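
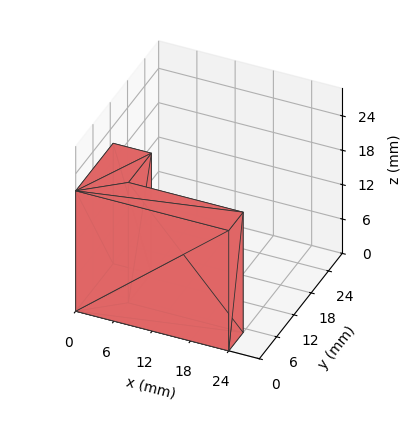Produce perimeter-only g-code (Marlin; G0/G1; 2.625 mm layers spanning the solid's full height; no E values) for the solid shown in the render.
Reading the render: the shape is an L-shaped prism: outer 24 × 13 mm, arm thicknesses ≈ 5 mm (horizontal) and 6 mm (vertical), extruded 21 mm in z (dimensions read to the nearest mm from the axis ticks). For the g-code, the solid's height is divided into equal slices at the stated Δz and each level perimeter traced with G1 moves after a G0 lift.

; perimeter-only toolpath
G21 ; units = mm
G90 ; absolute positioning
G28 ; home
; layer 1
G0 Z2.625
G0 X0.000 Y0.000
G1 X24.000 Y0.000
G1 X24.000 Y5.000
G1 X6.000 Y5.000
G1 X6.000 Y13.000
G1 X0.000 Y13.000
G1 X0.000 Y0.000
; layer 2
G0 Z5.250
G0 X0.000 Y0.000
G1 X24.000 Y0.000
G1 X24.000 Y5.000
G1 X6.000 Y5.000
G1 X6.000 Y13.000
G1 X0.000 Y13.000
G1 X0.000 Y0.000
; layer 3
G0 Z7.875
G0 X0.000 Y0.000
G1 X24.000 Y0.000
G1 X24.000 Y5.000
G1 X6.000 Y5.000
G1 X6.000 Y13.000
G1 X0.000 Y13.000
G1 X0.000 Y0.000
; layer 4
G0 Z10.500
G0 X0.000 Y0.000
G1 X24.000 Y0.000
G1 X24.000 Y5.000
G1 X6.000 Y5.000
G1 X6.000 Y13.000
G1 X0.000 Y13.000
G1 X0.000 Y0.000
; layer 5
G0 Z13.125
G0 X0.000 Y0.000
G1 X24.000 Y0.000
G1 X24.000 Y5.000
G1 X6.000 Y5.000
G1 X6.000 Y13.000
G1 X0.000 Y13.000
G1 X0.000 Y0.000
; layer 6
G0 Z15.750
G0 X0.000 Y0.000
G1 X24.000 Y0.000
G1 X24.000 Y5.000
G1 X6.000 Y5.000
G1 X6.000 Y13.000
G1 X0.000 Y13.000
G1 X0.000 Y0.000
; layer 7
G0 Z18.375
G0 X0.000 Y0.000
G1 X24.000 Y0.000
G1 X24.000 Y5.000
G1 X6.000 Y5.000
G1 X6.000 Y13.000
G1 X0.000 Y13.000
G1 X0.000 Y0.000
; layer 8
G0 Z21.000
G0 X0.000 Y0.000
G1 X24.000 Y0.000
G1 X24.000 Y5.000
G1 X6.000 Y5.000
G1 X6.000 Y13.000
G1 X0.000 Y13.000
G1 X0.000 Y0.000
M2 ; end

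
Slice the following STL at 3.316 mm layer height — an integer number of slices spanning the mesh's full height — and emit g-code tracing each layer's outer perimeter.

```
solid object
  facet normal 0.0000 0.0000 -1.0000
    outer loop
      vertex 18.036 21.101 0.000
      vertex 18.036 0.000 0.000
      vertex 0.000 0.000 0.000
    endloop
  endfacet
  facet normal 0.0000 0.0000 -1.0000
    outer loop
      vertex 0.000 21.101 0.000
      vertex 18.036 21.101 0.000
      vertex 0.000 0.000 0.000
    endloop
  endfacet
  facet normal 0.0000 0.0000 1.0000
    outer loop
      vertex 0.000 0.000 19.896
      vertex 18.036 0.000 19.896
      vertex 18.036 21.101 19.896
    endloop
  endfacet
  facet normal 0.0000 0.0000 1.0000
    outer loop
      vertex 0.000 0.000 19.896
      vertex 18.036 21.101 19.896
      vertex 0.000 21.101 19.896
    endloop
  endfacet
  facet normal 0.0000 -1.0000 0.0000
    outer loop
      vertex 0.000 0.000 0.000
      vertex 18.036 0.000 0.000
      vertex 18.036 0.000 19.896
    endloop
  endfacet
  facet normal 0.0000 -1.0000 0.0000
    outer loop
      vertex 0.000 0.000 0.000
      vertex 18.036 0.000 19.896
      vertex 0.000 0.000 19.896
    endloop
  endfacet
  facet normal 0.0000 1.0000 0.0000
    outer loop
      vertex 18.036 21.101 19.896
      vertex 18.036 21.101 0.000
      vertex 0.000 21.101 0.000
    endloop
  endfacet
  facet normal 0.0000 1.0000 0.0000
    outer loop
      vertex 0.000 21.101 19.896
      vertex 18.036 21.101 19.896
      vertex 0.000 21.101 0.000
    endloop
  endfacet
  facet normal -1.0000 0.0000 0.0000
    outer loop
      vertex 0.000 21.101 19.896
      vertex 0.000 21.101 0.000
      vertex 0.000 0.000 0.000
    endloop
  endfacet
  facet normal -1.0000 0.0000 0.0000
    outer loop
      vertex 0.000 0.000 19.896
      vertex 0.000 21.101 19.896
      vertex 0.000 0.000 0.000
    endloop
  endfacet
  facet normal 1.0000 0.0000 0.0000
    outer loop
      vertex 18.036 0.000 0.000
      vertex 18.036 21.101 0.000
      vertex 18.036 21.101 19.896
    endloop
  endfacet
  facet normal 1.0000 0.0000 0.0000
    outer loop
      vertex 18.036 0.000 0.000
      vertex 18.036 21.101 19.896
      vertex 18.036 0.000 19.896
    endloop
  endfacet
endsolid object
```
; perimeter-only toolpath
G21 ; units = mm
G90 ; absolute positioning
G28 ; home
; layer 1
G0 Z3.316
G0 X0.000 Y0.000
G1 X18.036 Y0.000
G1 X18.036 Y21.101
G1 X0.000 Y21.101
G1 X0.000 Y0.000
; layer 2
G0 Z6.632
G0 X0.000 Y0.000
G1 X18.036 Y0.000
G1 X18.036 Y21.101
G1 X0.000 Y21.101
G1 X0.000 Y0.000
; layer 3
G0 Z9.948
G0 X0.000 Y0.000
G1 X18.036 Y0.000
G1 X18.036 Y21.101
G1 X0.000 Y21.101
G1 X0.000 Y0.000
; layer 4
G0 Z13.264
G0 X0.000 Y0.000
G1 X18.036 Y0.000
G1 X18.036 Y21.101
G1 X0.000 Y21.101
G1 X0.000 Y0.000
; layer 5
G0 Z16.580
G0 X0.000 Y0.000
G1 X18.036 Y0.000
G1 X18.036 Y21.101
G1 X0.000 Y21.101
G1 X0.000 Y0.000
; layer 6
G0 Z19.896
G0 X0.000 Y0.000
G1 X18.036 Y0.000
G1 X18.036 Y21.101
G1 X0.000 Y21.101
G1 X0.000 Y0.000
M2 ; end

The solid is a rectangular box, roughly 18 × 21.1 mm footprint and 19.9 mm tall. Slicing at Δz = 3.316 mm — 6 equal slices spanning the solid's height, so layer i sits at z = i·h/6 — gives 6 non-empty perimeters. Each is a 4-segment closed polygon; G0 lifts to the layer z and rapids to the start vertex, then G1 traces the edges.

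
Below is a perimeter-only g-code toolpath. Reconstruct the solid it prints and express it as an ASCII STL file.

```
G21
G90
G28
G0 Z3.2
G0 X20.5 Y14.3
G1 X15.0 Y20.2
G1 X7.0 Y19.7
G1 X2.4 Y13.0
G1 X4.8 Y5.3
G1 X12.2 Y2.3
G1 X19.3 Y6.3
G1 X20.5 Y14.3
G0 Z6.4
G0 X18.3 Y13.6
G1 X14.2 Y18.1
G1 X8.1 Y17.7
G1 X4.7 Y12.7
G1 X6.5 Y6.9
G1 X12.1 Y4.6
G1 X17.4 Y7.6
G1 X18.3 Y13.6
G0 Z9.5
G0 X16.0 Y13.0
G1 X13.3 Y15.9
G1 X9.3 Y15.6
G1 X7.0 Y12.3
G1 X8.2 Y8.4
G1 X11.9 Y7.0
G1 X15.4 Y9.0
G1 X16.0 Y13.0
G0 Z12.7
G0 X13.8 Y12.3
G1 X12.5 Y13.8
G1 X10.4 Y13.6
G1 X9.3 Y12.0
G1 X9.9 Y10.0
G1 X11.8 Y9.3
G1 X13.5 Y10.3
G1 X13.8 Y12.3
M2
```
solid part
  facet normal 0.0000 0.0000 -1.0000
    outer loop
      vertex 5.8 21.7 0.0
      vertex 15.9 22.4 0.0
      vertex 22.7 15.0 0.0
    endloop
  endfacet
  facet normal 0.0000 0.0000 -1.0000
    outer loop
      vertex 0.1 13.4 0.0
      vertex 5.8 21.7 0.0
      vertex 22.7 15.0 0.0
    endloop
  endfacet
  facet normal 0.0000 0.0000 -1.0000
    outer loop
      vertex 3.1 3.7 0.0
      vertex 0.1 13.4 0.0
      vertex 22.7 15.0 0.0
    endloop
  endfacet
  facet normal 0.0000 0.0000 -1.0000
    outer loop
      vertex 12.4 0.0 0.0
      vertex 3.1 3.7 0.0
      vertex 22.7 15.0 0.0
    endloop
  endfacet
  facet normal 0.0000 0.0000 -1.0000
    outer loop
      vertex 21.2 5.0 0.0
      vertex 12.4 0.0 0.0
      vertex 22.7 15.0 0.0
    endloop
  endfacet
  facet normal 0.6149 0.5650 0.5501
    outer loop
      vertex 22.7 15.0 0.0
      vertex 15.9 22.4 0.0
      vertex 11.6 11.6 15.9
    endloop
  endfacet
  facet normal -0.0577 0.8330 0.5502
    outer loop
      vertex 15.9 22.4 0.0
      vertex 5.8 21.7 0.0
      vertex 11.6 11.6 15.9
    endloop
  endfacet
  facet normal -0.6879 0.4724 0.5510
    outer loop
      vertex 5.8 21.7 0.0
      vertex 0.1 13.4 0.0
      vertex 11.6 11.6 15.9
    endloop
  endfacet
  facet normal -0.7983 -0.2469 0.5494
    outer loop
      vertex 0.1 13.4 0.0
      vertex 3.1 3.7 0.0
      vertex 11.6 11.6 15.9
    endloop
  endfacet
  facet normal -0.3086 -0.7757 0.5504
    outer loop
      vertex 3.1 3.7 0.0
      vertex 12.4 0.0 0.0
      vertex 11.6 11.6 15.9
    endloop
  endfacet
  facet normal 0.4125 -0.7259 0.5504
    outer loop
      vertex 12.4 0.0 0.0
      vertex 21.2 5.0 0.0
      vertex 11.6 11.6 15.9
    endloop
  endfacet
  facet normal 0.8259 -0.1239 0.5501
    outer loop
      vertex 21.2 5.0 0.0
      vertex 22.7 15.0 0.0
      vertex 11.6 11.6 15.9
    endloop
  endfacet
endsolid part

The G0 Z moves step by Δz≈3.2 mm. The G1 loops shrink linearly with z, so the solid tapers from its base footprint up to z≈15.9. Closing with a flat bottom cap and the tapered top and triangulating gives 12 facets — a regular 7-sided pyramid, base circumscribed radius ≈ 11.6 mm, apex at z ≈ 15.9 mm.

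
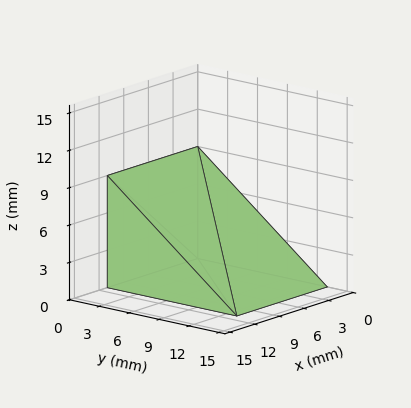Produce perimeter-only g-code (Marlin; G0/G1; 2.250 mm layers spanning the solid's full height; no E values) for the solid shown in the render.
Reading the render: the shape is a wedge (ramp): 11 × 13 mm base, rising to 9 mm along the y=0 edge and sloping linearly to z=0 at y=13 (dimensions read to the nearest mm from the axis ticks). For the g-code, the solid's height is divided into equal slices at the stated Δz and each level perimeter traced with G1 moves after a G0 lift.

; perimeter-only toolpath
G21 ; units = mm
G90 ; absolute positioning
G28 ; home
; layer 1
G0 Z2.250
G0 X0.000 Y0.000
G1 X11.000 Y0.000
G1 X11.000 Y9.750
G1 X0.000 Y9.750
G1 X0.000 Y0.000
; layer 2
G0 Z4.500
G0 X0.000 Y0.000
G1 X11.000 Y0.000
G1 X11.000 Y6.500
G1 X0.000 Y6.500
G1 X0.000 Y0.000
; layer 3
G0 Z6.750
G0 X0.000 Y0.000
G1 X11.000 Y0.000
G1 X11.000 Y3.250
G1 X0.000 Y3.250
G1 X0.000 Y0.000
M2 ; end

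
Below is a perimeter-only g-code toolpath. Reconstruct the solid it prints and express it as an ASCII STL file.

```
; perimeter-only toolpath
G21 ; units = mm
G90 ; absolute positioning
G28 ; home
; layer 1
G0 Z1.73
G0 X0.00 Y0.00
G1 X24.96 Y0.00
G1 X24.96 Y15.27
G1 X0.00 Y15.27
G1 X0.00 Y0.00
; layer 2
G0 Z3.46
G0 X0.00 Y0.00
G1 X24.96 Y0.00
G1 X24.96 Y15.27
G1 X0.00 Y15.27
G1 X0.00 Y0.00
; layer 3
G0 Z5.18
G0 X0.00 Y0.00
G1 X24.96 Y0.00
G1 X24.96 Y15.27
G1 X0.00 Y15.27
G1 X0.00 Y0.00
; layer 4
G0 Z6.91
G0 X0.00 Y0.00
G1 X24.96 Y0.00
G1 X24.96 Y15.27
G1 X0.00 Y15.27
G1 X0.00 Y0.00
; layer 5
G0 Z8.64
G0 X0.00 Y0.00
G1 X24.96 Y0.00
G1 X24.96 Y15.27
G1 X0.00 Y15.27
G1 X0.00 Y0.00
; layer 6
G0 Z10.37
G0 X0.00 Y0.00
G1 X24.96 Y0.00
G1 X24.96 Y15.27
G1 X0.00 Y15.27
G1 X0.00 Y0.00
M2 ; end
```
solid part
  facet normal 0.0000 0.0000 -1.0000
    outer loop
      vertex 24.96 15.27 0.00
      vertex 24.96 0.00 0.00
      vertex 0.00 0.00 0.00
    endloop
  endfacet
  facet normal 0.0000 0.0000 -1.0000
    outer loop
      vertex 0.00 15.27 0.00
      vertex 24.96 15.27 0.00
      vertex 0.00 0.00 0.00
    endloop
  endfacet
  facet normal 0.0000 0.0000 1.0000
    outer loop
      vertex 0.00 0.00 10.37
      vertex 24.96 0.00 10.37
      vertex 24.96 15.27 10.37
    endloop
  endfacet
  facet normal 0.0000 0.0000 1.0000
    outer loop
      vertex 0.00 0.00 10.37
      vertex 24.96 15.27 10.37
      vertex 0.00 15.27 10.37
    endloop
  endfacet
  facet normal 0.0000 -1.0000 0.0000
    outer loop
      vertex 0.00 0.00 0.00
      vertex 24.96 0.00 0.00
      vertex 24.96 0.00 10.37
    endloop
  endfacet
  facet normal 0.0000 -1.0000 0.0000
    outer loop
      vertex 0.00 0.00 0.00
      vertex 24.96 0.00 10.37
      vertex 0.00 0.00 10.37
    endloop
  endfacet
  facet normal 0.0000 1.0000 0.0000
    outer loop
      vertex 24.96 15.27 10.37
      vertex 24.96 15.27 0.00
      vertex 0.00 15.27 0.00
    endloop
  endfacet
  facet normal 0.0000 1.0000 0.0000
    outer loop
      vertex 0.00 15.27 10.37
      vertex 24.96 15.27 10.37
      vertex 0.00 15.27 0.00
    endloop
  endfacet
  facet normal -1.0000 0.0000 0.0000
    outer loop
      vertex 0.00 15.27 10.37
      vertex 0.00 15.27 0.00
      vertex 0.00 0.00 0.00
    endloop
  endfacet
  facet normal -1.0000 0.0000 0.0000
    outer loop
      vertex 0.00 0.00 10.37
      vertex 0.00 15.27 10.37
      vertex 0.00 0.00 0.00
    endloop
  endfacet
  facet normal 1.0000 0.0000 0.0000
    outer loop
      vertex 24.96 0.00 0.00
      vertex 24.96 15.27 0.00
      vertex 24.96 15.27 10.37
    endloop
  endfacet
  facet normal 1.0000 0.0000 0.0000
    outer loop
      vertex 24.96 0.00 0.00
      vertex 24.96 15.27 10.37
      vertex 24.96 0.00 10.37
    endloop
  endfacet
endsolid part

The G0 Z moves step by Δz≈1.73 mm. Every layer's G1 loop is the same polygon, so the solid is a straight extrusion of it from z=0 to z≈10.4. Closing with flat bottom and top caps and triangulating gives 12 facets — a rectangular box, roughly 25 × 15.3 mm footprint and 10.4 mm tall.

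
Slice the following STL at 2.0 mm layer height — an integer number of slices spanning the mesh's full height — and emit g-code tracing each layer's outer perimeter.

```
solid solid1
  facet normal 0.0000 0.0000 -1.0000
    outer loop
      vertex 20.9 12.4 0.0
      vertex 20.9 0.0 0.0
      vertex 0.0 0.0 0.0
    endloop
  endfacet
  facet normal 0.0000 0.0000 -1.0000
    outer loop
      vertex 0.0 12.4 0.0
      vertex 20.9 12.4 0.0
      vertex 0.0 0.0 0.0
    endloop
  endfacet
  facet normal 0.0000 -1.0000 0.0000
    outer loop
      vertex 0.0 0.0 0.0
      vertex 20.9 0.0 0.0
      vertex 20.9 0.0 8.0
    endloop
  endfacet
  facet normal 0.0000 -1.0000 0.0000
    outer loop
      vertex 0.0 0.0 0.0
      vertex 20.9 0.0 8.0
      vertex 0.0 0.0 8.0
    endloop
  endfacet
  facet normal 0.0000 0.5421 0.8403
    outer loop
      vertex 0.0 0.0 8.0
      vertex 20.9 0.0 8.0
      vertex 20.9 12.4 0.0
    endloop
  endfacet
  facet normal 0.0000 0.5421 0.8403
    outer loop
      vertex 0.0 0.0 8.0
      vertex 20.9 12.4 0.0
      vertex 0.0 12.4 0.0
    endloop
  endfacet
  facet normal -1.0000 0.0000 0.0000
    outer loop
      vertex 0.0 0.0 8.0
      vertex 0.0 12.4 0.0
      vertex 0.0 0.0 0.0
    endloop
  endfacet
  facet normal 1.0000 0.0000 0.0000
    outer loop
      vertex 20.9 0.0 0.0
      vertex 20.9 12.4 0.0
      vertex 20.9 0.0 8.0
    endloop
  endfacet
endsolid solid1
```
; perimeter-only toolpath
G21 ; units = mm
G90 ; absolute positioning
G28 ; home
; layer 1
G0 Z2.0
G0 X0.0 Y0.0
G1 X20.9 Y0.0
G1 X20.9 Y9.3
G1 X0.0 Y9.3
G1 X0.0 Y0.0
; layer 2
G0 Z4.0
G0 X0.0 Y0.0
G1 X20.9 Y0.0
G1 X20.9 Y6.2
G1 X0.0 Y6.2
G1 X0.0 Y0.0
; layer 3
G0 Z6.0
G0 X0.0 Y0.0
G1 X20.9 Y0.0
G1 X20.9 Y3.1
G1 X0.0 Y3.1
G1 X0.0 Y0.0
M2 ; end

The solid is a wedge (ramp): 20.9 × 12.4 mm base, rising to 8 mm along the y=0 edge and sloping linearly to z=0 at y=12.4. Slicing at Δz = 2.0 mm — 4 equal slices spanning the solid's height, so layer i sits at z = i·h/4 — gives 3 non-empty perimeters. Each is a 4-segment closed polygon; G0 lifts to the layer z and rapids to the start vertex, then G1 traces the edges. The cross-section shrinks linearly with z (the slice at the apex is degenerate and omitted).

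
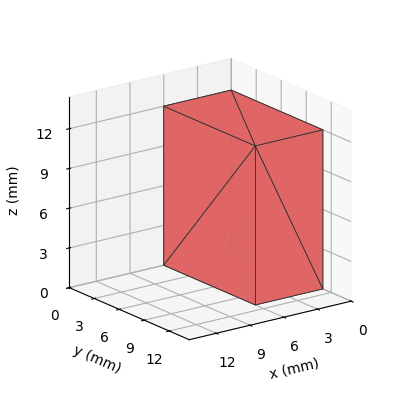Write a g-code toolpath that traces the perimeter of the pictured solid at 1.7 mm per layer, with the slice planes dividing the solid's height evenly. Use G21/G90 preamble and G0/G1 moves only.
Reading the render: the shape is a rectangular box, roughly 6 × 11 mm footprint and 12 mm tall (dimensions read to the nearest mm from the axis ticks). For the g-code, the solid's height is divided into equal slices at the stated Δz and each level perimeter traced with G1 moves after a G0 lift.

; perimeter-only toolpath
G21 ; units = mm
G90 ; absolute positioning
G28 ; home
; layer 1
G0 Z1.7
G0 X0.0 Y0.0
G1 X6.0 Y0.0
G1 X6.0 Y11.0
G1 X0.0 Y11.0
G1 X0.0 Y0.0
; layer 2
G0 Z3.4
G0 X0.0 Y0.0
G1 X6.0 Y0.0
G1 X6.0 Y11.0
G1 X0.0 Y11.0
G1 X0.0 Y0.0
; layer 3
G0 Z5.1
G0 X0.0 Y0.0
G1 X6.0 Y0.0
G1 X6.0 Y11.0
G1 X0.0 Y11.0
G1 X0.0 Y0.0
; layer 4
G0 Z6.9
G0 X0.0 Y0.0
G1 X6.0 Y0.0
G1 X6.0 Y11.0
G1 X0.0 Y11.0
G1 X0.0 Y0.0
; layer 5
G0 Z8.6
G0 X0.0 Y0.0
G1 X6.0 Y0.0
G1 X6.0 Y11.0
G1 X0.0 Y11.0
G1 X0.0 Y0.0
; layer 6
G0 Z10.3
G0 X0.0 Y0.0
G1 X6.0 Y0.0
G1 X6.0 Y11.0
G1 X0.0 Y11.0
G1 X0.0 Y0.0
; layer 7
G0 Z12.0
G0 X0.0 Y0.0
G1 X6.0 Y0.0
G1 X6.0 Y11.0
G1 X0.0 Y11.0
G1 X0.0 Y0.0
M2 ; end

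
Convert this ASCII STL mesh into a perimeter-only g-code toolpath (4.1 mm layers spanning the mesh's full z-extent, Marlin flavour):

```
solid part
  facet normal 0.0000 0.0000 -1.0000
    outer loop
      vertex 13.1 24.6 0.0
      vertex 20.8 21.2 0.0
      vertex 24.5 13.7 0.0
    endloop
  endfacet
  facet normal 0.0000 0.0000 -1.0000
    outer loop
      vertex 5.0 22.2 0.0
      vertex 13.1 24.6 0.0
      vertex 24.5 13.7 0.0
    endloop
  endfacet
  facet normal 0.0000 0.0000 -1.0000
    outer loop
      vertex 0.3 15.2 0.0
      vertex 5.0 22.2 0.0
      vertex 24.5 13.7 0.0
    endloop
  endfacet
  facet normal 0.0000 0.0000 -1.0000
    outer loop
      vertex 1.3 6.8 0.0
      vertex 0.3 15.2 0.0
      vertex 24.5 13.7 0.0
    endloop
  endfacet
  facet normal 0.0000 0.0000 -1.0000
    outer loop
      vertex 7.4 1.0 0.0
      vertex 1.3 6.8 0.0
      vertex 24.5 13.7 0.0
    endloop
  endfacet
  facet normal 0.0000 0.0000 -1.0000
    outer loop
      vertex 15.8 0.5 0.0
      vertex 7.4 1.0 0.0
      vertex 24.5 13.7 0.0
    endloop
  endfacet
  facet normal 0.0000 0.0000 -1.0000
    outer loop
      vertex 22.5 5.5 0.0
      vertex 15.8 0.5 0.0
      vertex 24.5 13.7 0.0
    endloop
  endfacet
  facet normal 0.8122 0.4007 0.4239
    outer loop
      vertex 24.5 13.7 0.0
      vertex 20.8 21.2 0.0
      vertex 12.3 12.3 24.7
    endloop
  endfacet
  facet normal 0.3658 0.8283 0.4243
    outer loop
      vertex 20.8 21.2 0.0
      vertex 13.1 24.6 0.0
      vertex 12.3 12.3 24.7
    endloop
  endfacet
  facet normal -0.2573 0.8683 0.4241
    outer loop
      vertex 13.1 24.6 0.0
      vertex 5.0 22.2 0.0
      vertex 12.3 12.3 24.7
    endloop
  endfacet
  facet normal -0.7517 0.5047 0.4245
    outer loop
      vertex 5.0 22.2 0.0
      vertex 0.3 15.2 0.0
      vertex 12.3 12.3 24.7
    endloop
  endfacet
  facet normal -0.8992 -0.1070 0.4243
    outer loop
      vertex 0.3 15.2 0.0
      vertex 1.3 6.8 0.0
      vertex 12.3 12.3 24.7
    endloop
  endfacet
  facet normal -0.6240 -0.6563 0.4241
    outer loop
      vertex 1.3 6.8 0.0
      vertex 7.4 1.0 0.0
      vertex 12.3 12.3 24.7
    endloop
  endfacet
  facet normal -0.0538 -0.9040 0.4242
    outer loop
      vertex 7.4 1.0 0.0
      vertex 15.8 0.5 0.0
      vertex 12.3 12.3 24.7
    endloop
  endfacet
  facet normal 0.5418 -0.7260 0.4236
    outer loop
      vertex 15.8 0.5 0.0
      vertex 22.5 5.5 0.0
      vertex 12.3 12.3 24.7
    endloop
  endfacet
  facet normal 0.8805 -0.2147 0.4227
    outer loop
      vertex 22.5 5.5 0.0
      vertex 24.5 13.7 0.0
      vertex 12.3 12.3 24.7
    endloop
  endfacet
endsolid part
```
; perimeter-only toolpath
G21 ; units = mm
G90 ; absolute positioning
G28 ; home
; layer 1
G0 Z4.1
G0 X22.5 Y13.5
G1 X19.4 Y19.7
G1 X13.0 Y22.6
G1 X6.2 Y20.6
G1 X2.3 Y14.7
G1 X3.1 Y7.7
G1 X8.2 Y2.9
G1 X15.2 Y2.5
G1 X20.8 Y6.6
G1 X22.5 Y13.5
; layer 2
G0 Z8.2
G0 X20.4 Y13.2
G1 X18.0 Y18.2
G1 X12.8 Y20.5
G1 X7.4 Y18.9
G1 X4.3 Y14.2
G1 X5.0 Y8.6
G1 X9.0 Y4.8
G1 X14.6 Y4.4
G1 X19.1 Y7.8
G1 X20.4 Y13.2
; layer 3
G0 Z12.3
G0 X18.4 Y13.0
G1 X16.6 Y16.8
G1 X12.7 Y18.5
G1 X8.7 Y17.2
G1 X6.3 Y13.8
G1 X6.8 Y9.6
G1 X9.9 Y6.7
G1 X14.1 Y6.4
G1 X17.4 Y8.9
G1 X18.4 Y13.0
; layer 4
G0 Z16.5
G0 X16.4 Y12.8
G1 X15.1 Y15.3
G1 X12.6 Y16.4
G1 X9.9 Y15.6
G1 X8.3 Y13.3
G1 X8.6 Y10.5
G1 X10.7 Y8.5
G1 X13.5 Y8.4
G1 X15.7 Y10.0
G1 X16.4 Y12.8
; layer 5
G0 Z20.6
G0 X14.3 Y12.5
G1 X13.7 Y13.8
G1 X12.4 Y14.4
G1 X11.1 Y14.0
G1 X10.3 Y12.8
G1 X10.5 Y11.4
G1 X11.5 Y10.4
G1 X12.9 Y10.3
G1 X14.0 Y11.2
G1 X14.3 Y12.5
M2 ; end

The solid is a regular 9-sided pyramid, base circumscribed radius ≈ 12.3 mm, apex at z ≈ 24.7 mm. Slicing at Δz = 4.1 mm — 6 equal slices spanning the solid's height, so layer i sits at z = i·h/6 — gives 5 non-empty perimeters. Each is a 9-segment closed polygon; G0 lifts to the layer z and rapids to the start vertex, then G1 traces the edges. The cross-section shrinks linearly with z (the slice at the apex is degenerate and omitted).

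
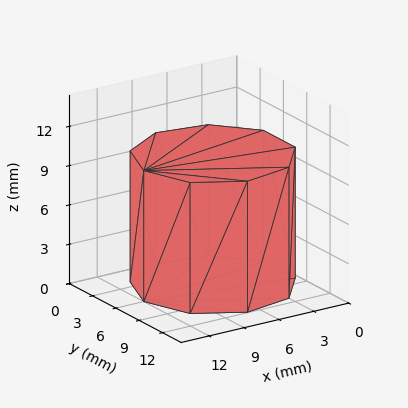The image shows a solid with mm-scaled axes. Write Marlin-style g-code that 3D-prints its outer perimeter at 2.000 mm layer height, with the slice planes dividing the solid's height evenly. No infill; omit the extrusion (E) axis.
Reading the render: the shape is a regular 9-sided prism (a cylinder approximated with 9 flat sides), circumscribed radius ≈ 6 mm, height ≈ 10 mm (dimensions read to the nearest mm from the axis ticks). For the g-code, the solid's height is divided into equal slices at the stated Δz and each level perimeter traced with G1 moves after a G0 lift.

; perimeter-only toolpath
G21 ; units = mm
G90 ; absolute positioning
G28 ; home
; layer 1
G0 Z2.000
G0 X12.000 Y6.000
G1 X10.596 Y9.857
G1 X7.042 Y11.909
G1 X3.000 Y11.196
G1 X0.362 Y8.052
G1 X0.362 Y3.948
G1 X3.000 Y0.804
G1 X7.042 Y0.091
G1 X10.596 Y2.143
G1 X12.000 Y6.000
; layer 2
G0 Z4.000
G0 X12.000 Y6.000
G1 X10.596 Y9.857
G1 X7.042 Y11.909
G1 X3.000 Y11.196
G1 X0.362 Y8.052
G1 X0.362 Y3.948
G1 X3.000 Y0.804
G1 X7.042 Y0.091
G1 X10.596 Y2.143
G1 X12.000 Y6.000
; layer 3
G0 Z6.000
G0 X12.000 Y6.000
G1 X10.596 Y9.857
G1 X7.042 Y11.909
G1 X3.000 Y11.196
G1 X0.362 Y8.052
G1 X0.362 Y3.948
G1 X3.000 Y0.804
G1 X7.042 Y0.091
G1 X10.596 Y2.143
G1 X12.000 Y6.000
; layer 4
G0 Z8.000
G0 X12.000 Y6.000
G1 X10.596 Y9.857
G1 X7.042 Y11.909
G1 X3.000 Y11.196
G1 X0.362 Y8.052
G1 X0.362 Y3.948
G1 X3.000 Y0.804
G1 X7.042 Y0.091
G1 X10.596 Y2.143
G1 X12.000 Y6.000
; layer 5
G0 Z10.000
G0 X12.000 Y6.000
G1 X10.596 Y9.857
G1 X7.042 Y11.909
G1 X3.000 Y11.196
G1 X0.362 Y8.052
G1 X0.362 Y3.948
G1 X3.000 Y0.804
G1 X7.042 Y0.091
G1 X10.596 Y2.143
G1 X12.000 Y6.000
M2 ; end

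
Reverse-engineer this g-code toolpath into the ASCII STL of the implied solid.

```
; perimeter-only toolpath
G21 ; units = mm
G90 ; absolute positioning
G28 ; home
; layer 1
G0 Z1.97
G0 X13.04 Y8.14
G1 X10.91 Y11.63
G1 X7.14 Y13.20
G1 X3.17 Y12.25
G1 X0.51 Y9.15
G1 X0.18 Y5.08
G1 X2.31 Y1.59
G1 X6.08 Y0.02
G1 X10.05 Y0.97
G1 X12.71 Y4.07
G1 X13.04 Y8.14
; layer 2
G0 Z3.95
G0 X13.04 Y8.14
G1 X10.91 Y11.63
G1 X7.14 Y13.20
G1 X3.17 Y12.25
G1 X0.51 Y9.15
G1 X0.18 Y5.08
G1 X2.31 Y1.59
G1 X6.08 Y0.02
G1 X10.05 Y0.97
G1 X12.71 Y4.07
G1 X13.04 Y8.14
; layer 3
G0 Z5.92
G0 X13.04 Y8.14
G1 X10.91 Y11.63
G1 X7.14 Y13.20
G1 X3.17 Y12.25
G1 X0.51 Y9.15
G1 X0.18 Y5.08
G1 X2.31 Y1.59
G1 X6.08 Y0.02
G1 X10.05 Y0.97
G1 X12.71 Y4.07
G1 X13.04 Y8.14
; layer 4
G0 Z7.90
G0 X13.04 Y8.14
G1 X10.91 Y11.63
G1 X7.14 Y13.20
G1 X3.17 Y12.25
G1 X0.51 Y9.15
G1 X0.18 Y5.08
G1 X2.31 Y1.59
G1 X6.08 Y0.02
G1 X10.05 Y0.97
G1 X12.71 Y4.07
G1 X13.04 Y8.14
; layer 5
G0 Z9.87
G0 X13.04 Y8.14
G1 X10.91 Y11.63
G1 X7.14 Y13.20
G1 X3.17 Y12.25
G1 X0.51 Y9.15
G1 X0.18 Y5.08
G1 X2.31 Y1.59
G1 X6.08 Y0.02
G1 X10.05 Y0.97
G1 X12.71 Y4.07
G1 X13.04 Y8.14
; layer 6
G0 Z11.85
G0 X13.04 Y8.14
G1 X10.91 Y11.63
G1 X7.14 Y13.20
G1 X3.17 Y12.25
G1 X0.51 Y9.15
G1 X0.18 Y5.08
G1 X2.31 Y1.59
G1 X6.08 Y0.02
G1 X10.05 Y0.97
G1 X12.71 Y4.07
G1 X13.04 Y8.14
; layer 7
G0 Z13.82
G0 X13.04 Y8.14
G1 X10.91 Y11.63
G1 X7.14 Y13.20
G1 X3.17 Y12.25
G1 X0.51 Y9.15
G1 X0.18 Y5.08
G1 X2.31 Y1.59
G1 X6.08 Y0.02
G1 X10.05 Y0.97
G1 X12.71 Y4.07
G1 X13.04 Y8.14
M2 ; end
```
solid part
  facet normal 0.0000 0.0000 -1.0000
    outer loop
      vertex 7.14 13.20 0.00
      vertex 10.91 11.63 0.00
      vertex 13.04 8.14 0.00
    endloop
  endfacet
  facet normal 0.0000 0.0000 -1.0000
    outer loop
      vertex 3.17 12.25 0.00
      vertex 7.14 13.20 0.00
      vertex 13.04 8.14 0.00
    endloop
  endfacet
  facet normal 0.0000 0.0000 -1.0000
    outer loop
      vertex 0.51 9.15 0.00
      vertex 3.17 12.25 0.00
      vertex 13.04 8.14 0.00
    endloop
  endfacet
  facet normal 0.0000 0.0000 -1.0000
    outer loop
      vertex 0.18 5.08 0.00
      vertex 0.51 9.15 0.00
      vertex 13.04 8.14 0.00
    endloop
  endfacet
  facet normal 0.0000 0.0000 -1.0000
    outer loop
      vertex 2.31 1.59 0.00
      vertex 0.18 5.08 0.00
      vertex 13.04 8.14 0.00
    endloop
  endfacet
  facet normal 0.0000 0.0000 -1.0000
    outer loop
      vertex 6.08 0.02 0.00
      vertex 2.31 1.59 0.00
      vertex 13.04 8.14 0.00
    endloop
  endfacet
  facet normal 0.0000 0.0000 -1.0000
    outer loop
      vertex 10.05 0.97 0.00
      vertex 6.08 0.02 0.00
      vertex 13.04 8.14 0.00
    endloop
  endfacet
  facet normal 0.0000 0.0000 -1.0000
    outer loop
      vertex 12.71 4.07 0.00
      vertex 10.05 0.97 0.00
      vertex 13.04 8.14 0.00
    endloop
  endfacet
  facet normal 0.0000 0.0000 1.0000
    outer loop
      vertex 13.04 8.14 13.82
      vertex 10.91 11.63 13.82
      vertex 7.14 13.20 13.82
    endloop
  endfacet
  facet normal 0.0000 0.0000 1.0000
    outer loop
      vertex 13.04 8.14 13.82
      vertex 7.14 13.20 13.82
      vertex 3.17 12.25 13.82
    endloop
  endfacet
  facet normal 0.0000 0.0000 1.0000
    outer loop
      vertex 13.04 8.14 13.82
      vertex 3.17 12.25 13.82
      vertex 0.51 9.15 13.82
    endloop
  endfacet
  facet normal 0.0000 0.0000 1.0000
    outer loop
      vertex 13.04 8.14 13.82
      vertex 0.51 9.15 13.82
      vertex 0.18 5.08 13.82
    endloop
  endfacet
  facet normal 0.0000 0.0000 1.0000
    outer loop
      vertex 13.04 8.14 13.82
      vertex 0.18 5.08 13.82
      vertex 2.31 1.59 13.82
    endloop
  endfacet
  facet normal 0.0000 0.0000 1.0000
    outer loop
      vertex 13.04 8.14 13.82
      vertex 2.31 1.59 13.82
      vertex 6.08 0.02 13.82
    endloop
  endfacet
  facet normal 0.0000 0.0000 1.0000
    outer loop
      vertex 13.04 8.14 13.82
      vertex 6.08 0.02 13.82
      vertex 10.05 0.97 13.82
    endloop
  endfacet
  facet normal 0.0000 0.0000 1.0000
    outer loop
      vertex 13.04 8.14 13.82
      vertex 10.05 0.97 13.82
      vertex 12.71 4.07 13.82
    endloop
  endfacet
  facet normal 0.8536 0.5210 0.0000
    outer loop
      vertex 13.04 8.14 0.00
      vertex 10.91 11.63 0.00
      vertex 10.91 11.63 13.82
    endloop
  endfacet
  facet normal 0.8536 0.5210 0.0000
    outer loop
      vertex 13.04 8.14 0.00
      vertex 10.91 11.63 13.82
      vertex 13.04 8.14 13.82
    endloop
  endfacet
  facet normal 0.3844 0.9231 0.0000
    outer loop
      vertex 10.91 11.63 0.00
      vertex 7.14 13.20 0.00
      vertex 7.14 13.20 13.82
    endloop
  endfacet
  facet normal 0.3844 0.9231 0.0000
    outer loop
      vertex 10.91 11.63 0.00
      vertex 7.14 13.20 13.82
      vertex 10.91 11.63 13.82
    endloop
  endfacet
  facet normal -0.2327 0.9725 0.0000
    outer loop
      vertex 7.14 13.20 0.00
      vertex 3.17 12.25 0.00
      vertex 3.17 12.25 13.82
    endloop
  endfacet
  facet normal -0.2327 0.9725 0.0000
    outer loop
      vertex 7.14 13.20 0.00
      vertex 3.17 12.25 13.82
      vertex 7.14 13.20 13.82
    endloop
  endfacet
  facet normal -0.7589 0.6512 0.0000
    outer loop
      vertex 3.17 12.25 0.00
      vertex 0.51 9.15 0.00
      vertex 0.51 9.15 13.82
    endloop
  endfacet
  facet normal -0.7589 0.6512 0.0000
    outer loop
      vertex 3.17 12.25 0.00
      vertex 0.51 9.15 13.82
      vertex 3.17 12.25 13.82
    endloop
  endfacet
  facet normal -0.9967 0.0808 0.0000
    outer loop
      vertex 0.51 9.15 0.00
      vertex 0.18 5.08 0.00
      vertex 0.18 5.08 13.82
    endloop
  endfacet
  facet normal -0.9967 0.0808 0.0000
    outer loop
      vertex 0.51 9.15 0.00
      vertex 0.18 5.08 13.82
      vertex 0.51 9.15 13.82
    endloop
  endfacet
  facet normal -0.8536 -0.5210 0.0000
    outer loop
      vertex 0.18 5.08 0.00
      vertex 2.31 1.59 0.00
      vertex 2.31 1.59 13.82
    endloop
  endfacet
  facet normal -0.8536 -0.5210 0.0000
    outer loop
      vertex 0.18 5.08 0.00
      vertex 2.31 1.59 13.82
      vertex 0.18 5.08 13.82
    endloop
  endfacet
  facet normal -0.3844 -0.9231 0.0000
    outer loop
      vertex 2.31 1.59 0.00
      vertex 6.08 0.02 0.00
      vertex 6.08 0.02 13.82
    endloop
  endfacet
  facet normal -0.3844 -0.9231 0.0000
    outer loop
      vertex 2.31 1.59 0.00
      vertex 6.08 0.02 13.82
      vertex 2.31 1.59 13.82
    endloop
  endfacet
  facet normal 0.2327 -0.9725 0.0000
    outer loop
      vertex 6.08 0.02 0.00
      vertex 10.05 0.97 0.00
      vertex 10.05 0.97 13.82
    endloop
  endfacet
  facet normal 0.2327 -0.9725 0.0000
    outer loop
      vertex 6.08 0.02 0.00
      vertex 10.05 0.97 13.82
      vertex 6.08 0.02 13.82
    endloop
  endfacet
  facet normal 0.7589 -0.6512 0.0000
    outer loop
      vertex 10.05 0.97 0.00
      vertex 12.71 4.07 0.00
      vertex 12.71 4.07 13.82
    endloop
  endfacet
  facet normal 0.7589 -0.6512 0.0000
    outer loop
      vertex 10.05 0.97 0.00
      vertex 12.71 4.07 13.82
      vertex 10.05 0.97 13.82
    endloop
  endfacet
  facet normal 0.9967 -0.0808 0.0000
    outer loop
      vertex 12.71 4.07 0.00
      vertex 13.04 8.14 0.00
      vertex 13.04 8.14 13.82
    endloop
  endfacet
  facet normal 0.9967 -0.0808 0.0000
    outer loop
      vertex 12.71 4.07 0.00
      vertex 13.04 8.14 13.82
      vertex 12.71 4.07 13.82
    endloop
  endfacet
endsolid part

The G0 Z moves step by Δz≈1.97 mm. Every layer's G1 loop is the same polygon, so the solid is a straight extrusion of it from z=0 to z≈13.8. Closing with flat bottom and top caps and triangulating gives 36 facets — a regular 10-sided prism (a cylinder approximated with 10 flat sides), circumscribed radius ≈ 6.61 mm, height ≈ 13.8 mm.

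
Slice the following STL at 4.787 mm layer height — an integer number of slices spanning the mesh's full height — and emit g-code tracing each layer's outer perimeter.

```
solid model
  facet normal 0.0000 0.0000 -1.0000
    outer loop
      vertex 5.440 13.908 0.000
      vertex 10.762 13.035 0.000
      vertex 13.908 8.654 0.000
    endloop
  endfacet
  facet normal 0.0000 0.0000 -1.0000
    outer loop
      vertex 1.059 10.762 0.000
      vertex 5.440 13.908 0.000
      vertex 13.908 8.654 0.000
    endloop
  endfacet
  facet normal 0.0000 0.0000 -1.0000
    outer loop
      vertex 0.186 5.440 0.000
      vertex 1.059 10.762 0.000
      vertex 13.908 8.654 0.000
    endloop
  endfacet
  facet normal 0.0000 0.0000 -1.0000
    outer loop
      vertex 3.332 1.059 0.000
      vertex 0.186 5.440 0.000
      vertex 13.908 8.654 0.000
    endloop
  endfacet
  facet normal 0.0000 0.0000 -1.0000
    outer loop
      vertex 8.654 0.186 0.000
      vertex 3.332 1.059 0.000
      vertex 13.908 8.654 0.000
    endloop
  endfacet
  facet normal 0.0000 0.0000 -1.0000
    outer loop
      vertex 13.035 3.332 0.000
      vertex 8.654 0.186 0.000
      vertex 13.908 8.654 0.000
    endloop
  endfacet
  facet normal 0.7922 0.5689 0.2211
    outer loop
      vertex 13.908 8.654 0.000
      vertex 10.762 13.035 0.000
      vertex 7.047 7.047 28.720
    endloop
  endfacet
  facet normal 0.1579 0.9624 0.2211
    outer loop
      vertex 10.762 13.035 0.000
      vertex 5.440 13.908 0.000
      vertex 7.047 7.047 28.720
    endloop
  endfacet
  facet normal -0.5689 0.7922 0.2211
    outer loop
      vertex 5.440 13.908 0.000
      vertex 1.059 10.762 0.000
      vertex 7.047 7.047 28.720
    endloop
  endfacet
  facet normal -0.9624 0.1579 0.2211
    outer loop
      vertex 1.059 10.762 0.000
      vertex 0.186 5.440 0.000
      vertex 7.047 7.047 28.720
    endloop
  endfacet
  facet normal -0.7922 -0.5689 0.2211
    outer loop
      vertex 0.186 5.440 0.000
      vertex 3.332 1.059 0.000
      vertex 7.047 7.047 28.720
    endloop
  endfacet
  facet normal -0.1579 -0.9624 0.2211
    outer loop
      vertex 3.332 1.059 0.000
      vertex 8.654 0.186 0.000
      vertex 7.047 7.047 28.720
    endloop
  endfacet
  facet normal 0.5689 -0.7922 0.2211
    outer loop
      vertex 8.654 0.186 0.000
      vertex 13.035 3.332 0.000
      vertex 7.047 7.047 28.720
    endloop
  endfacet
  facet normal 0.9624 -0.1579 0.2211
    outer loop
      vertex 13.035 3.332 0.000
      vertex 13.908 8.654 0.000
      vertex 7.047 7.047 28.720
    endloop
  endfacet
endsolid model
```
; perimeter-only toolpath
G21 ; units = mm
G90 ; absolute positioning
G28 ; home
; layer 1
G0 Z4.787
G0 X12.764 Y8.386
G1 X10.143 Y12.037
G1 X5.708 Y12.764
G1 X2.057 Y10.143
G1 X1.329 Y5.708
G1 X3.951 Y2.057
G1 X8.386 Y1.329
G1 X12.037 Y3.951
G1 X12.764 Y8.386
; layer 2
G0 Z9.573
G0 X11.621 Y8.118
G1 X9.524 Y11.039
G1 X5.976 Y11.621
G1 X3.055 Y9.524
G1 X2.473 Y5.976
G1 X4.570 Y3.055
G1 X8.118 Y2.473
G1 X11.039 Y4.570
G1 X11.621 Y8.118
; layer 3
G0 Z14.360
G0 X10.477 Y7.851
G1 X8.905 Y10.041
G1 X6.244 Y10.477
G1 X4.053 Y8.905
G1 X3.616 Y6.244
G1 X5.189 Y4.053
G1 X7.851 Y3.616
G1 X10.041 Y5.189
G1 X10.477 Y7.851
; layer 4
G0 Z19.147
G0 X9.334 Y7.583
G1 X8.285 Y9.043
G1 X6.511 Y9.334
G1 X5.051 Y8.285
G1 X4.760 Y6.511
G1 X5.809 Y5.051
G1 X7.583 Y4.760
G1 X9.043 Y5.809
G1 X9.334 Y7.583
; layer 5
G0 Z23.933
G0 X8.191 Y7.315
G1 X7.666 Y8.045
G1 X6.779 Y8.191
G1 X6.049 Y7.666
G1 X5.903 Y6.779
G1 X6.428 Y6.049
G1 X7.315 Y5.903
G1 X8.045 Y6.428
G1 X8.191 Y7.315
M2 ; end

The solid is a regular 8-sided pyramid, base circumscribed radius ≈ 7.05 mm, apex at z ≈ 28.7 mm. Slicing at Δz = 4.787 mm — 6 equal slices spanning the solid's height, so layer i sits at z = i·h/6 — gives 5 non-empty perimeters. Each is a 8-segment closed polygon; G0 lifts to the layer z and rapids to the start vertex, then G1 traces the edges. The cross-section shrinks linearly with z (the slice at the apex is degenerate and omitted).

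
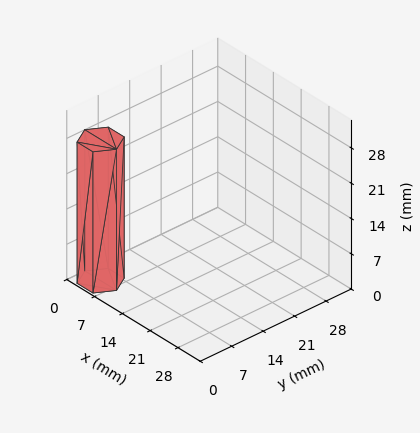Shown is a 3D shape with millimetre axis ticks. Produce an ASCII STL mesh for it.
Reading the render: the shape is a regular 6-sided prism (a cylinder approximated with 6 flat sides), circumscribed radius ≈ 4 mm, height ≈ 28 mm (dimensions read to the nearest mm from the axis ticks). For the STL, each face is triangulated and given an outward normal.

solid part
  facet normal 0.0000 0.0000 -1.0000
    outer loop
      vertex 2.000 7.464 0.000
      vertex 6.000 7.464 0.000
      vertex 8.000 4.000 0.000
    endloop
  endfacet
  facet normal 0.0000 0.0000 -1.0000
    outer loop
      vertex 0.000 4.000 0.000
      vertex 2.000 7.464 0.000
      vertex 8.000 4.000 0.000
    endloop
  endfacet
  facet normal 0.0000 0.0000 -1.0000
    outer loop
      vertex 2.000 0.536 0.000
      vertex 0.000 4.000 0.000
      vertex 8.000 4.000 0.000
    endloop
  endfacet
  facet normal 0.0000 0.0000 -1.0000
    outer loop
      vertex 6.000 0.536 0.000
      vertex 2.000 0.536 0.000
      vertex 8.000 4.000 0.000
    endloop
  endfacet
  facet normal 0.0000 0.0000 1.0000
    outer loop
      vertex 8.000 4.000 28.000
      vertex 6.000 7.464 28.000
      vertex 2.000 7.464 28.000
    endloop
  endfacet
  facet normal 0.0000 0.0000 1.0000
    outer loop
      vertex 8.000 4.000 28.000
      vertex 2.000 7.464 28.000
      vertex 0.000 4.000 28.000
    endloop
  endfacet
  facet normal 0.0000 0.0000 1.0000
    outer loop
      vertex 8.000 4.000 28.000
      vertex 0.000 4.000 28.000
      vertex 2.000 0.536 28.000
    endloop
  endfacet
  facet normal 0.0000 0.0000 1.0000
    outer loop
      vertex 8.000 4.000 28.000
      vertex 2.000 0.536 28.000
      vertex 6.000 0.536 28.000
    endloop
  endfacet
  facet normal 0.8660 0.5000 0.0000
    outer loop
      vertex 8.000 4.000 0.000
      vertex 6.000 7.464 0.000
      vertex 6.000 7.464 28.000
    endloop
  endfacet
  facet normal 0.8660 0.5000 0.0000
    outer loop
      vertex 8.000 4.000 0.000
      vertex 6.000 7.464 28.000
      vertex 8.000 4.000 28.000
    endloop
  endfacet
  facet normal 0.0000 1.0000 0.0000
    outer loop
      vertex 6.000 7.464 0.000
      vertex 2.000 7.464 0.000
      vertex 2.000 7.464 28.000
    endloop
  endfacet
  facet normal 0.0000 1.0000 0.0000
    outer loop
      vertex 6.000 7.464 0.000
      vertex 2.000 7.464 28.000
      vertex 6.000 7.464 28.000
    endloop
  endfacet
  facet normal -0.8660 0.5000 0.0000
    outer loop
      vertex 2.000 7.464 0.000
      vertex 0.000 4.000 0.000
      vertex 0.000 4.000 28.000
    endloop
  endfacet
  facet normal -0.8660 0.5000 0.0000
    outer loop
      vertex 2.000 7.464 0.000
      vertex 0.000 4.000 28.000
      vertex 2.000 7.464 28.000
    endloop
  endfacet
  facet normal -0.8660 -0.5000 0.0000
    outer loop
      vertex 0.000 4.000 0.000
      vertex 2.000 0.536 0.000
      vertex 2.000 0.536 28.000
    endloop
  endfacet
  facet normal -0.8660 -0.5000 0.0000
    outer loop
      vertex 0.000 4.000 0.000
      vertex 2.000 0.536 28.000
      vertex 0.000 4.000 28.000
    endloop
  endfacet
  facet normal 0.0000 -1.0000 0.0000
    outer loop
      vertex 2.000 0.536 0.000
      vertex 6.000 0.536 0.000
      vertex 6.000 0.536 28.000
    endloop
  endfacet
  facet normal 0.0000 -1.0000 0.0000
    outer loop
      vertex 2.000 0.536 0.000
      vertex 6.000 0.536 28.000
      vertex 2.000 0.536 28.000
    endloop
  endfacet
  facet normal 0.8660 -0.5000 0.0000
    outer loop
      vertex 6.000 0.536 0.000
      vertex 8.000 4.000 0.000
      vertex 8.000 4.000 28.000
    endloop
  endfacet
  facet normal 0.8660 -0.5000 0.0000
    outer loop
      vertex 6.000 0.536 0.000
      vertex 8.000 4.000 28.000
      vertex 6.000 0.536 28.000
    endloop
  endfacet
endsolid part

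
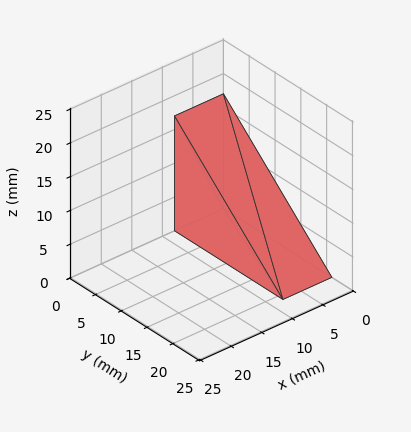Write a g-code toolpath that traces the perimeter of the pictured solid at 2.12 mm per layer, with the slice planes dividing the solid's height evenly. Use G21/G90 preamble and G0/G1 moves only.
Reading the render: the shape is a wedge (ramp): 8 × 21 mm base, rising to 17 mm along the y=0 edge and sloping linearly to z=0 at y=21 (dimensions read to the nearest mm from the axis ticks). For the g-code, the solid's height is divided into equal slices at the stated Δz and each level perimeter traced with G1 moves after a G0 lift.

; perimeter-only toolpath
G21 ; units = mm
G90 ; absolute positioning
G28 ; home
; layer 1
G0 Z2.12
G0 X0.00 Y0.00
G1 X8.00 Y0.00
G1 X8.00 Y18.38
G1 X0.00 Y18.38
G1 X0.00 Y0.00
; layer 2
G0 Z4.25
G0 X0.00 Y0.00
G1 X8.00 Y0.00
G1 X8.00 Y15.75
G1 X0.00 Y15.75
G1 X0.00 Y0.00
; layer 3
G0 Z6.38
G0 X0.00 Y0.00
G1 X8.00 Y0.00
G1 X8.00 Y13.12
G1 X0.00 Y13.12
G1 X0.00 Y0.00
; layer 4
G0 Z8.50
G0 X0.00 Y0.00
G1 X8.00 Y0.00
G1 X8.00 Y10.50
G1 X0.00 Y10.50
G1 X0.00 Y0.00
; layer 5
G0 Z10.62
G0 X0.00 Y0.00
G1 X8.00 Y0.00
G1 X8.00 Y7.88
G1 X0.00 Y7.88
G1 X0.00 Y0.00
; layer 6
G0 Z12.75
G0 X0.00 Y0.00
G1 X8.00 Y0.00
G1 X8.00 Y5.25
G1 X0.00 Y5.25
G1 X0.00 Y0.00
; layer 7
G0 Z14.88
G0 X0.00 Y0.00
G1 X8.00 Y0.00
G1 X8.00 Y2.62
G1 X0.00 Y2.62
G1 X0.00 Y0.00
M2 ; end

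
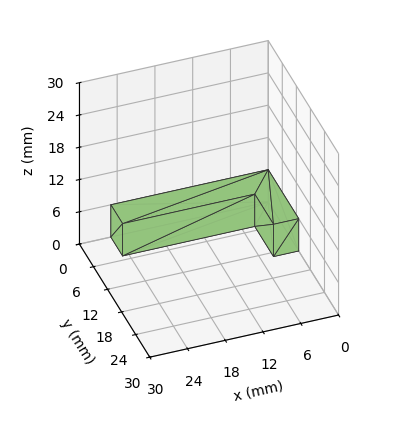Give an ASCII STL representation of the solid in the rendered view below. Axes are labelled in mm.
Reading the render: the shape is an L-shaped prism: outer 25 × 13 mm, arm thicknesses ≈ 5 mm (horizontal) and 4 mm (vertical), extruded 6 mm in z (dimensions read to the nearest mm from the axis ticks). For the STL, each face is triangulated and given an outward normal.

solid part
  facet normal 0.0000 0.0000 -1.0000
    outer loop
      vertex 25.000 5.000 0.000
      vertex 25.000 0.000 0.000
      vertex 0.000 0.000 0.000
    endloop
  endfacet
  facet normal 0.0000 0.0000 -1.0000
    outer loop
      vertex 4.000 5.000 0.000
      vertex 25.000 5.000 0.000
      vertex 0.000 0.000 0.000
    endloop
  endfacet
  facet normal 0.0000 0.0000 -1.0000
    outer loop
      vertex 4.000 13.000 0.000
      vertex 4.000 5.000 0.000
      vertex 0.000 0.000 0.000
    endloop
  endfacet
  facet normal 0.0000 0.0000 -1.0000
    outer loop
      vertex 0.000 13.000 0.000
      vertex 4.000 13.000 0.000
      vertex 0.000 0.000 0.000
    endloop
  endfacet
  facet normal 0.0000 0.0000 1.0000
    outer loop
      vertex 0.000 0.000 6.000
      vertex 25.000 0.000 6.000
      vertex 25.000 5.000 6.000
    endloop
  endfacet
  facet normal 0.0000 0.0000 1.0000
    outer loop
      vertex 0.000 0.000 6.000
      vertex 25.000 5.000 6.000
      vertex 4.000 5.000 6.000
    endloop
  endfacet
  facet normal 0.0000 0.0000 1.0000
    outer loop
      vertex 0.000 0.000 6.000
      vertex 4.000 5.000 6.000
      vertex 4.000 13.000 6.000
    endloop
  endfacet
  facet normal 0.0000 0.0000 1.0000
    outer loop
      vertex 0.000 0.000 6.000
      vertex 4.000 13.000 6.000
      vertex 0.000 13.000 6.000
    endloop
  endfacet
  facet normal 0.0000 -1.0000 0.0000
    outer loop
      vertex 0.000 0.000 0.000
      vertex 25.000 0.000 0.000
      vertex 25.000 0.000 6.000
    endloop
  endfacet
  facet normal 0.0000 -1.0000 0.0000
    outer loop
      vertex 0.000 0.000 0.000
      vertex 25.000 0.000 6.000
      vertex 0.000 0.000 6.000
    endloop
  endfacet
  facet normal 1.0000 0.0000 0.0000
    outer loop
      vertex 25.000 0.000 0.000
      vertex 25.000 5.000 0.000
      vertex 25.000 5.000 6.000
    endloop
  endfacet
  facet normal 1.0000 0.0000 0.0000
    outer loop
      vertex 25.000 0.000 0.000
      vertex 25.000 5.000 6.000
      vertex 25.000 0.000 6.000
    endloop
  endfacet
  facet normal 0.0000 1.0000 0.0000
    outer loop
      vertex 25.000 5.000 0.000
      vertex 4.000 5.000 0.000
      vertex 4.000 5.000 6.000
    endloop
  endfacet
  facet normal 0.0000 1.0000 0.0000
    outer loop
      vertex 25.000 5.000 0.000
      vertex 4.000 5.000 6.000
      vertex 25.000 5.000 6.000
    endloop
  endfacet
  facet normal 1.0000 0.0000 0.0000
    outer loop
      vertex 4.000 5.000 0.000
      vertex 4.000 13.000 0.000
      vertex 4.000 13.000 6.000
    endloop
  endfacet
  facet normal 1.0000 0.0000 0.0000
    outer loop
      vertex 4.000 5.000 0.000
      vertex 4.000 13.000 6.000
      vertex 4.000 5.000 6.000
    endloop
  endfacet
  facet normal 0.0000 1.0000 0.0000
    outer loop
      vertex 4.000 13.000 0.000
      vertex 0.000 13.000 0.000
      vertex 0.000 13.000 6.000
    endloop
  endfacet
  facet normal 0.0000 1.0000 0.0000
    outer loop
      vertex 4.000 13.000 0.000
      vertex 0.000 13.000 6.000
      vertex 4.000 13.000 6.000
    endloop
  endfacet
  facet normal -1.0000 0.0000 0.0000
    outer loop
      vertex 0.000 13.000 0.000
      vertex 0.000 0.000 0.000
      vertex 0.000 0.000 6.000
    endloop
  endfacet
  facet normal -1.0000 0.0000 0.0000
    outer loop
      vertex 0.000 13.000 0.000
      vertex 0.000 0.000 6.000
      vertex 0.000 13.000 6.000
    endloop
  endfacet
endsolid part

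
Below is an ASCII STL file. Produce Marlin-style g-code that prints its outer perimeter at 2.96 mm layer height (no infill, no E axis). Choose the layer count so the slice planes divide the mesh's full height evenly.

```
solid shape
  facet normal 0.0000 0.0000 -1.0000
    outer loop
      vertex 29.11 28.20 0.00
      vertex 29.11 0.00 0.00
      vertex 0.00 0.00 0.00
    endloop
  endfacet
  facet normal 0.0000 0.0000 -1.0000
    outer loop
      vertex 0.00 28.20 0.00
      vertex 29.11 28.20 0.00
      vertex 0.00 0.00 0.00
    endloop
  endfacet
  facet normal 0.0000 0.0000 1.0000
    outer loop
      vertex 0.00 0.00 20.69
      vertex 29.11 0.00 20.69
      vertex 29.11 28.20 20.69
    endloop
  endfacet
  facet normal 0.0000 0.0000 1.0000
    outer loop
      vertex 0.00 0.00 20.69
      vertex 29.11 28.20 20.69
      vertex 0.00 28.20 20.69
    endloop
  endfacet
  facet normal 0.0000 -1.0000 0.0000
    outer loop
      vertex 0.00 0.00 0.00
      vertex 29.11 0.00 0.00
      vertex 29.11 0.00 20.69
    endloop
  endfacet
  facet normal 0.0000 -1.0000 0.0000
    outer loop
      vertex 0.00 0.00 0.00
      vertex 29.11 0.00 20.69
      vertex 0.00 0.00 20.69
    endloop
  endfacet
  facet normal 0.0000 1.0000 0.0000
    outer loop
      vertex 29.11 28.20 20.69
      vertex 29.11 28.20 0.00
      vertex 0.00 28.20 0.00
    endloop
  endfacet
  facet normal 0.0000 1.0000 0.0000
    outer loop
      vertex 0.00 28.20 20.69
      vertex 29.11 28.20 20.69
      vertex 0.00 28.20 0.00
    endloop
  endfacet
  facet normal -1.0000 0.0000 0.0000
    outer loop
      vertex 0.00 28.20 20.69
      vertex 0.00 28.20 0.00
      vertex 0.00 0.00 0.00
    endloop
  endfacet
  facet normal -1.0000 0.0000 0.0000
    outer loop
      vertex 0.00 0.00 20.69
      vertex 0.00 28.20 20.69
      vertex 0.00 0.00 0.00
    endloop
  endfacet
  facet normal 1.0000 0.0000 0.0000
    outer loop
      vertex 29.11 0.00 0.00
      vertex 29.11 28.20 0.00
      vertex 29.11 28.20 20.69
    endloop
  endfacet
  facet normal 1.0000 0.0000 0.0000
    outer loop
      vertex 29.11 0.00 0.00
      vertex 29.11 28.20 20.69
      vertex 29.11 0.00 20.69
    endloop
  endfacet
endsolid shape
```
; perimeter-only toolpath
G21 ; units = mm
G90 ; absolute positioning
G28 ; home
; layer 1
G0 Z2.96
G0 X0.00 Y0.00
G1 X29.11 Y0.00
G1 X29.11 Y28.20
G1 X0.00 Y28.20
G1 X0.00 Y0.00
; layer 2
G0 Z5.91
G0 X0.00 Y0.00
G1 X29.11 Y0.00
G1 X29.11 Y28.20
G1 X0.00 Y28.20
G1 X0.00 Y0.00
; layer 3
G0 Z8.87
G0 X0.00 Y0.00
G1 X29.11 Y0.00
G1 X29.11 Y28.20
G1 X0.00 Y28.20
G1 X0.00 Y0.00
; layer 4
G0 Z11.82
G0 X0.00 Y0.00
G1 X29.11 Y0.00
G1 X29.11 Y28.20
G1 X0.00 Y28.20
G1 X0.00 Y0.00
; layer 5
G0 Z14.78
G0 X0.00 Y0.00
G1 X29.11 Y0.00
G1 X29.11 Y28.20
G1 X0.00 Y28.20
G1 X0.00 Y0.00
; layer 6
G0 Z17.73
G0 X0.00 Y0.00
G1 X29.11 Y0.00
G1 X29.11 Y28.20
G1 X0.00 Y28.20
G1 X0.00 Y0.00
; layer 7
G0 Z20.69
G0 X0.00 Y0.00
G1 X29.11 Y0.00
G1 X29.11 Y28.20
G1 X0.00 Y28.20
G1 X0.00 Y0.00
M2 ; end

The solid is a rectangular box, roughly 29.1 × 28.2 mm footprint and 20.7 mm tall. Slicing at Δz = 2.96 mm — 7 equal slices spanning the solid's height, so layer i sits at z = i·h/7 — gives 7 non-empty perimeters. Each is a 4-segment closed polygon; G0 lifts to the layer z and rapids to the start vertex, then G1 traces the edges.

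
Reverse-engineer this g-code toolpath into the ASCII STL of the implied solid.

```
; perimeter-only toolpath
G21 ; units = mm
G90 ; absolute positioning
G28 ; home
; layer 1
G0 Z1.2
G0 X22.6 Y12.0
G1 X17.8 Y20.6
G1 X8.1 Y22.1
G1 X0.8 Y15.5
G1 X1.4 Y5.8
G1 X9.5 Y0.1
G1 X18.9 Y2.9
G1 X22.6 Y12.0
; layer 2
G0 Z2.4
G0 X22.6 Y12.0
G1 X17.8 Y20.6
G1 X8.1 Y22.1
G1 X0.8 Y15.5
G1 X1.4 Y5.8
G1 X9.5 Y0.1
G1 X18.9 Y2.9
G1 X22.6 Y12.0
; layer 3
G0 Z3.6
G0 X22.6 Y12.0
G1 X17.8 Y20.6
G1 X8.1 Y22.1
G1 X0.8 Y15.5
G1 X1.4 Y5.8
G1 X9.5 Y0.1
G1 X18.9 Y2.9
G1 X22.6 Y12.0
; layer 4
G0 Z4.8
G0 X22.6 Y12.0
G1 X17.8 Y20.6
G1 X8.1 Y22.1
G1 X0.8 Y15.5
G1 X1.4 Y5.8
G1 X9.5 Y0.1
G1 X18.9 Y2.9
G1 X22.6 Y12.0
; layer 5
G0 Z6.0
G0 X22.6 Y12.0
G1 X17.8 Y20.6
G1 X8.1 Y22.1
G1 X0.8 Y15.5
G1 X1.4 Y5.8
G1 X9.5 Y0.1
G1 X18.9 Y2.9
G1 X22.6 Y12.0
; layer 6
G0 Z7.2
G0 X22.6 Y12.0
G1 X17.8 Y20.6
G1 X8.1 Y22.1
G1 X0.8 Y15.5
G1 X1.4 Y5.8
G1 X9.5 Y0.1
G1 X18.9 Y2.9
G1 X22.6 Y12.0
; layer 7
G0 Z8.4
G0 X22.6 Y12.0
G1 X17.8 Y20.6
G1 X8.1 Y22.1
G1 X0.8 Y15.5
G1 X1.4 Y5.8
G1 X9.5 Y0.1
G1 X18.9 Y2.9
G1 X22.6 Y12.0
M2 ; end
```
solid part
  facet normal 0.0000 0.0000 -1.0000
    outer loop
      vertex 8.1 22.1 0.0
      vertex 17.8 20.6 0.0
      vertex 22.6 12.0 0.0
    endloop
  endfacet
  facet normal 0.0000 0.0000 -1.0000
    outer loop
      vertex 0.8 15.5 0.0
      vertex 8.1 22.1 0.0
      vertex 22.6 12.0 0.0
    endloop
  endfacet
  facet normal 0.0000 0.0000 -1.0000
    outer loop
      vertex 1.4 5.8 0.0
      vertex 0.8 15.5 0.0
      vertex 22.6 12.0 0.0
    endloop
  endfacet
  facet normal 0.0000 0.0000 -1.0000
    outer loop
      vertex 9.5 0.1 0.0
      vertex 1.4 5.8 0.0
      vertex 22.6 12.0 0.0
    endloop
  endfacet
  facet normal 0.0000 0.0000 -1.0000
    outer loop
      vertex 18.9 2.9 0.0
      vertex 9.5 0.1 0.0
      vertex 22.6 12.0 0.0
    endloop
  endfacet
  facet normal 0.0000 0.0000 1.0000
    outer loop
      vertex 22.6 12.0 8.4
      vertex 17.8 20.6 8.4
      vertex 8.1 22.1 8.4
    endloop
  endfacet
  facet normal 0.0000 0.0000 1.0000
    outer loop
      vertex 22.6 12.0 8.4
      vertex 8.1 22.1 8.4
      vertex 0.8 15.5 8.4
    endloop
  endfacet
  facet normal 0.0000 0.0000 1.0000
    outer loop
      vertex 22.6 12.0 8.4
      vertex 0.8 15.5 8.4
      vertex 1.4 5.8 8.4
    endloop
  endfacet
  facet normal 0.0000 0.0000 1.0000
    outer loop
      vertex 22.6 12.0 8.4
      vertex 1.4 5.8 8.4
      vertex 9.5 0.1 8.4
    endloop
  endfacet
  facet normal 0.0000 0.0000 1.0000
    outer loop
      vertex 22.6 12.0 8.4
      vertex 9.5 0.1 8.4
      vertex 18.9 2.9 8.4
    endloop
  endfacet
  facet normal 0.8732 0.4874 0.0000
    outer loop
      vertex 22.6 12.0 0.0
      vertex 17.8 20.6 0.0
      vertex 17.8 20.6 8.4
    endloop
  endfacet
  facet normal 0.8732 0.4874 0.0000
    outer loop
      vertex 22.6 12.0 0.0
      vertex 17.8 20.6 8.4
      vertex 22.6 12.0 8.4
    endloop
  endfacet
  facet normal 0.1528 0.9883 0.0000
    outer loop
      vertex 17.8 20.6 0.0
      vertex 8.1 22.1 0.0
      vertex 8.1 22.1 8.4
    endloop
  endfacet
  facet normal 0.1528 0.9883 0.0000
    outer loop
      vertex 17.8 20.6 0.0
      vertex 8.1 22.1 8.4
      vertex 17.8 20.6 8.4
    endloop
  endfacet
  facet normal -0.6706 0.7418 0.0000
    outer loop
      vertex 8.1 22.1 0.0
      vertex 0.8 15.5 0.0
      vertex 0.8 15.5 8.4
    endloop
  endfacet
  facet normal -0.6706 0.7418 0.0000
    outer loop
      vertex 8.1 22.1 0.0
      vertex 0.8 15.5 8.4
      vertex 8.1 22.1 8.4
    endloop
  endfacet
  facet normal -0.9981 -0.0617 0.0000
    outer loop
      vertex 0.8 15.5 0.0
      vertex 1.4 5.8 0.0
      vertex 1.4 5.8 8.4
    endloop
  endfacet
  facet normal -0.9981 -0.0617 0.0000
    outer loop
      vertex 0.8 15.5 0.0
      vertex 1.4 5.8 8.4
      vertex 0.8 15.5 8.4
    endloop
  endfacet
  facet normal -0.5755 -0.8178 0.0000
    outer loop
      vertex 1.4 5.8 0.0
      vertex 9.5 0.1 0.0
      vertex 9.5 0.1 8.4
    endloop
  endfacet
  facet normal -0.5755 -0.8178 0.0000
    outer loop
      vertex 1.4 5.8 0.0
      vertex 9.5 0.1 8.4
      vertex 1.4 5.8 8.4
    endloop
  endfacet
  facet normal 0.2855 -0.9584 0.0000
    outer loop
      vertex 9.5 0.1 0.0
      vertex 18.9 2.9 0.0
      vertex 18.9 2.9 8.4
    endloop
  endfacet
  facet normal 0.2855 -0.9584 0.0000
    outer loop
      vertex 9.5 0.1 0.0
      vertex 18.9 2.9 8.4
      vertex 9.5 0.1 8.4
    endloop
  endfacet
  facet normal 0.9264 -0.3767 0.0000
    outer loop
      vertex 18.9 2.9 0.0
      vertex 22.6 12.0 0.0
      vertex 22.6 12.0 8.4
    endloop
  endfacet
  facet normal 0.9264 -0.3767 0.0000
    outer loop
      vertex 18.9 2.9 0.0
      vertex 22.6 12.0 8.4
      vertex 18.9 2.9 8.4
    endloop
  endfacet
endsolid part

The G0 Z moves step by Δz≈1.2 mm. Every layer's G1 loop is the same polygon, so the solid is a straight extrusion of it from z=0 to z≈8.4. Closing with flat bottom and top caps and triangulating gives 24 facets — a regular 7-sided prism (a cylinder approximated with 7 flat sides), circumscribed radius ≈ 11.3 mm, height ≈ 8.4 mm.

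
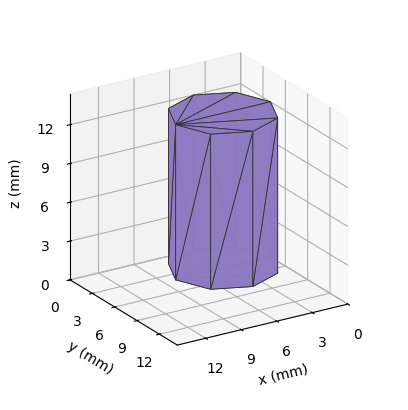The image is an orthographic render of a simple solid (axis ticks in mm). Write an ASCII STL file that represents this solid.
Reading the render: the shape is a regular 8-sided prism (a cylinder approximated with 8 flat sides), circumscribed radius ≈ 4 mm, height ≈ 12 mm (dimensions read to the nearest mm from the axis ticks). For the STL, each face is triangulated and given an outward normal.

solid part
  facet normal 0.0000 0.0000 -1.0000
    outer loop
      vertex 4.00 8.00 0.00
      vertex 6.83 6.83 0.00
      vertex 8.00 4.00 0.00
    endloop
  endfacet
  facet normal 0.0000 0.0000 -1.0000
    outer loop
      vertex 1.17 6.83 0.00
      vertex 4.00 8.00 0.00
      vertex 8.00 4.00 0.00
    endloop
  endfacet
  facet normal 0.0000 0.0000 -1.0000
    outer loop
      vertex 0.00 4.00 0.00
      vertex 1.17 6.83 0.00
      vertex 8.00 4.00 0.00
    endloop
  endfacet
  facet normal 0.0000 0.0000 -1.0000
    outer loop
      vertex 1.17 1.17 0.00
      vertex 0.00 4.00 0.00
      vertex 8.00 4.00 0.00
    endloop
  endfacet
  facet normal 0.0000 0.0000 -1.0000
    outer loop
      vertex 4.00 0.00 0.00
      vertex 1.17 1.17 0.00
      vertex 8.00 4.00 0.00
    endloop
  endfacet
  facet normal 0.0000 0.0000 -1.0000
    outer loop
      vertex 6.83 1.17 0.00
      vertex 4.00 0.00 0.00
      vertex 8.00 4.00 0.00
    endloop
  endfacet
  facet normal 0.0000 0.0000 1.0000
    outer loop
      vertex 8.00 4.00 12.00
      vertex 6.83 6.83 12.00
      vertex 4.00 8.00 12.00
    endloop
  endfacet
  facet normal 0.0000 0.0000 1.0000
    outer loop
      vertex 8.00 4.00 12.00
      vertex 4.00 8.00 12.00
      vertex 1.17 6.83 12.00
    endloop
  endfacet
  facet normal 0.0000 0.0000 1.0000
    outer loop
      vertex 8.00 4.00 12.00
      vertex 1.17 6.83 12.00
      vertex 0.00 4.00 12.00
    endloop
  endfacet
  facet normal 0.0000 0.0000 1.0000
    outer loop
      vertex 8.00 4.00 12.00
      vertex 0.00 4.00 12.00
      vertex 1.17 1.17 12.00
    endloop
  endfacet
  facet normal 0.0000 0.0000 1.0000
    outer loop
      vertex 8.00 4.00 12.00
      vertex 1.17 1.17 12.00
      vertex 4.00 0.00 12.00
    endloop
  endfacet
  facet normal 0.0000 0.0000 1.0000
    outer loop
      vertex 8.00 4.00 12.00
      vertex 4.00 0.00 12.00
      vertex 6.83 1.17 12.00
    endloop
  endfacet
  facet normal 0.9241 0.3821 0.0000
    outer loop
      vertex 8.00 4.00 0.00
      vertex 6.83 6.83 0.00
      vertex 6.83 6.83 12.00
    endloop
  endfacet
  facet normal 0.9241 0.3821 0.0000
    outer loop
      vertex 8.00 4.00 0.00
      vertex 6.83 6.83 12.00
      vertex 8.00 4.00 12.00
    endloop
  endfacet
  facet normal 0.3821 0.9241 0.0000
    outer loop
      vertex 6.83 6.83 0.00
      vertex 4.00 8.00 0.00
      vertex 4.00 8.00 12.00
    endloop
  endfacet
  facet normal 0.3821 0.9241 0.0000
    outer loop
      vertex 6.83 6.83 0.00
      vertex 4.00 8.00 12.00
      vertex 6.83 6.83 12.00
    endloop
  endfacet
  facet normal -0.3821 0.9241 0.0000
    outer loop
      vertex 4.00 8.00 0.00
      vertex 1.17 6.83 0.00
      vertex 1.17 6.83 12.00
    endloop
  endfacet
  facet normal -0.3821 0.9241 0.0000
    outer loop
      vertex 4.00 8.00 0.00
      vertex 1.17 6.83 12.00
      vertex 4.00 8.00 12.00
    endloop
  endfacet
  facet normal -0.9241 0.3821 0.0000
    outer loop
      vertex 1.17 6.83 0.00
      vertex 0.00 4.00 0.00
      vertex 0.00 4.00 12.00
    endloop
  endfacet
  facet normal -0.9241 0.3821 0.0000
    outer loop
      vertex 1.17 6.83 0.00
      vertex 0.00 4.00 12.00
      vertex 1.17 6.83 12.00
    endloop
  endfacet
  facet normal -0.9241 -0.3821 0.0000
    outer loop
      vertex 0.00 4.00 0.00
      vertex 1.17 1.17 0.00
      vertex 1.17 1.17 12.00
    endloop
  endfacet
  facet normal -0.9241 -0.3821 0.0000
    outer loop
      vertex 0.00 4.00 0.00
      vertex 1.17 1.17 12.00
      vertex 0.00 4.00 12.00
    endloop
  endfacet
  facet normal -0.3821 -0.9241 0.0000
    outer loop
      vertex 1.17 1.17 0.00
      vertex 4.00 0.00 0.00
      vertex 4.00 0.00 12.00
    endloop
  endfacet
  facet normal -0.3821 -0.9241 0.0000
    outer loop
      vertex 1.17 1.17 0.00
      vertex 4.00 0.00 12.00
      vertex 1.17 1.17 12.00
    endloop
  endfacet
  facet normal 0.3821 -0.9241 0.0000
    outer loop
      vertex 4.00 0.00 0.00
      vertex 6.83 1.17 0.00
      vertex 6.83 1.17 12.00
    endloop
  endfacet
  facet normal 0.3821 -0.9241 0.0000
    outer loop
      vertex 4.00 0.00 0.00
      vertex 6.83 1.17 12.00
      vertex 4.00 0.00 12.00
    endloop
  endfacet
  facet normal 0.9241 -0.3821 0.0000
    outer loop
      vertex 6.83 1.17 0.00
      vertex 8.00 4.00 0.00
      vertex 8.00 4.00 12.00
    endloop
  endfacet
  facet normal 0.9241 -0.3821 0.0000
    outer loop
      vertex 6.83 1.17 0.00
      vertex 8.00 4.00 12.00
      vertex 6.83 1.17 12.00
    endloop
  endfacet
endsolid part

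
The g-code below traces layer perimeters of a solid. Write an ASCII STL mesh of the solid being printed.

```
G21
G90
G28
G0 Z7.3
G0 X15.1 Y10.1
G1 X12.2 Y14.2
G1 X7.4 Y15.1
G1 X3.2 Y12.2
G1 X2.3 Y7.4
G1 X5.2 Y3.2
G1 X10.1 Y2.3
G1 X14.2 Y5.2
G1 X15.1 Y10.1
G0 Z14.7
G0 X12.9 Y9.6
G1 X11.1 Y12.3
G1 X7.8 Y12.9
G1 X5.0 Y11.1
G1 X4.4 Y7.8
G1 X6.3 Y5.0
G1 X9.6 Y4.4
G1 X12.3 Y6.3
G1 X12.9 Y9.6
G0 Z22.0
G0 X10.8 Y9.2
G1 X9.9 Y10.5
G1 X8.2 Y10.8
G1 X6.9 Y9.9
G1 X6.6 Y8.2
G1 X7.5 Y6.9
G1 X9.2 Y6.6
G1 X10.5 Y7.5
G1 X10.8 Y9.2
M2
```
solid part
  facet normal 0.0000 0.0000 -1.0000
    outer loop
      vertex 6.9 17.2 0.0
      vertex 13.4 16.0 0.0
      vertex 17.2 10.5 0.0
    endloop
  endfacet
  facet normal 0.0000 0.0000 -1.0000
    outer loop
      vertex 1.4 13.4 0.0
      vertex 6.9 17.2 0.0
      vertex 17.2 10.5 0.0
    endloop
  endfacet
  facet normal 0.0000 0.0000 -1.0000
    outer loop
      vertex 0.2 6.9 0.0
      vertex 1.4 13.4 0.0
      vertex 17.2 10.5 0.0
    endloop
  endfacet
  facet normal 0.0000 0.0000 -1.0000
    outer loop
      vertex 4.0 1.4 0.0
      vertex 0.2 6.9 0.0
      vertex 17.2 10.5 0.0
    endloop
  endfacet
  facet normal 0.0000 0.0000 -1.0000
    outer loop
      vertex 10.5 0.2 0.0
      vertex 4.0 1.4 0.0
      vertex 17.2 10.5 0.0
    endloop
  endfacet
  facet normal 0.0000 0.0000 -1.0000
    outer loop
      vertex 16.0 4.0 0.0
      vertex 10.5 0.2 0.0
      vertex 17.2 10.5 0.0
    endloop
  endfacet
  facet normal 0.7938 0.5484 0.2631
    outer loop
      vertex 17.2 10.5 0.0
      vertex 13.4 16.0 0.0
      vertex 8.7 8.7 29.4
    endloop
  endfacet
  facet normal 0.1751 0.9486 0.2635
    outer loop
      vertex 13.4 16.0 0.0
      vertex 6.9 17.2 0.0
      vertex 8.7 8.7 29.4
    endloop
  endfacet
  facet normal -0.5484 0.7938 0.2631
    outer loop
      vertex 6.9 17.2 0.0
      vertex 1.4 13.4 0.0
      vertex 8.7 8.7 29.4
    endloop
  endfacet
  facet normal -0.9486 0.1751 0.2635
    outer loop
      vertex 1.4 13.4 0.0
      vertex 0.2 6.9 0.0
      vertex 8.7 8.7 29.4
    endloop
  endfacet
  facet normal -0.7938 -0.5484 0.2631
    outer loop
      vertex 0.2 6.9 0.0
      vertex 4.0 1.4 0.0
      vertex 8.7 8.7 29.4
    endloop
  endfacet
  facet normal -0.1751 -0.9486 0.2635
    outer loop
      vertex 4.0 1.4 0.0
      vertex 10.5 0.2 0.0
      vertex 8.7 8.7 29.4
    endloop
  endfacet
  facet normal 0.5484 -0.7938 0.2631
    outer loop
      vertex 10.5 0.2 0.0
      vertex 16.0 4.0 0.0
      vertex 8.7 8.7 29.4
    endloop
  endfacet
  facet normal 0.9486 -0.1751 0.2635
    outer loop
      vertex 16.0 4.0 0.0
      vertex 17.2 10.5 0.0
      vertex 8.7 8.7 29.4
    endloop
  endfacet
endsolid part

The G0 Z moves step by Δz≈7.3 mm. The G1 loops shrink linearly with z, so the solid tapers from its base footprint up to z≈29.4. Closing with a flat bottom cap and the tapered top and triangulating gives 14 facets — a regular 8-sided pyramid, base circumscribed radius ≈ 8.7 mm, apex at z ≈ 29.4 mm.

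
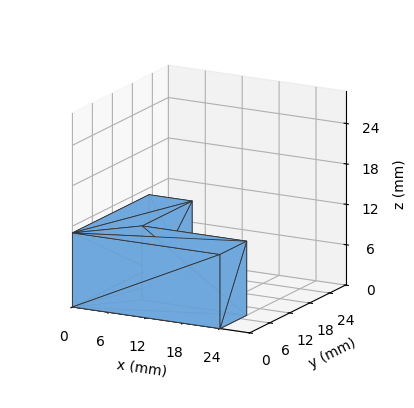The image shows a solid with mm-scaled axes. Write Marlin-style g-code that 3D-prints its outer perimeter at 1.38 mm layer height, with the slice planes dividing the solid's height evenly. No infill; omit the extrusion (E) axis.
Reading the render: the shape is an L-shaped prism: outer 24 × 23 mm, arm thicknesses ≈ 8 mm (horizontal) and 7 mm (vertical), extruded 11 mm in z (dimensions read to the nearest mm from the axis ticks). For the g-code, the solid's height is divided into equal slices at the stated Δz and each level perimeter traced with G1 moves after a G0 lift.

; perimeter-only toolpath
G21 ; units = mm
G90 ; absolute positioning
G28 ; home
; layer 1
G0 Z1.38
G0 X0.00 Y0.00
G1 X24.00 Y0.00
G1 X24.00 Y8.00
G1 X7.00 Y8.00
G1 X7.00 Y23.00
G1 X0.00 Y23.00
G1 X0.00 Y0.00
; layer 2
G0 Z2.75
G0 X0.00 Y0.00
G1 X24.00 Y0.00
G1 X24.00 Y8.00
G1 X7.00 Y8.00
G1 X7.00 Y23.00
G1 X0.00 Y23.00
G1 X0.00 Y0.00
; layer 3
G0 Z4.12
G0 X0.00 Y0.00
G1 X24.00 Y0.00
G1 X24.00 Y8.00
G1 X7.00 Y8.00
G1 X7.00 Y23.00
G1 X0.00 Y23.00
G1 X0.00 Y0.00
; layer 4
G0 Z5.50
G0 X0.00 Y0.00
G1 X24.00 Y0.00
G1 X24.00 Y8.00
G1 X7.00 Y8.00
G1 X7.00 Y23.00
G1 X0.00 Y23.00
G1 X0.00 Y0.00
; layer 5
G0 Z6.88
G0 X0.00 Y0.00
G1 X24.00 Y0.00
G1 X24.00 Y8.00
G1 X7.00 Y8.00
G1 X7.00 Y23.00
G1 X0.00 Y23.00
G1 X0.00 Y0.00
; layer 6
G0 Z8.25
G0 X0.00 Y0.00
G1 X24.00 Y0.00
G1 X24.00 Y8.00
G1 X7.00 Y8.00
G1 X7.00 Y23.00
G1 X0.00 Y23.00
G1 X0.00 Y0.00
; layer 7
G0 Z9.62
G0 X0.00 Y0.00
G1 X24.00 Y0.00
G1 X24.00 Y8.00
G1 X7.00 Y8.00
G1 X7.00 Y23.00
G1 X0.00 Y23.00
G1 X0.00 Y0.00
; layer 8
G0 Z11.00
G0 X0.00 Y0.00
G1 X24.00 Y0.00
G1 X24.00 Y8.00
G1 X7.00 Y8.00
G1 X7.00 Y23.00
G1 X0.00 Y23.00
G1 X0.00 Y0.00
M2 ; end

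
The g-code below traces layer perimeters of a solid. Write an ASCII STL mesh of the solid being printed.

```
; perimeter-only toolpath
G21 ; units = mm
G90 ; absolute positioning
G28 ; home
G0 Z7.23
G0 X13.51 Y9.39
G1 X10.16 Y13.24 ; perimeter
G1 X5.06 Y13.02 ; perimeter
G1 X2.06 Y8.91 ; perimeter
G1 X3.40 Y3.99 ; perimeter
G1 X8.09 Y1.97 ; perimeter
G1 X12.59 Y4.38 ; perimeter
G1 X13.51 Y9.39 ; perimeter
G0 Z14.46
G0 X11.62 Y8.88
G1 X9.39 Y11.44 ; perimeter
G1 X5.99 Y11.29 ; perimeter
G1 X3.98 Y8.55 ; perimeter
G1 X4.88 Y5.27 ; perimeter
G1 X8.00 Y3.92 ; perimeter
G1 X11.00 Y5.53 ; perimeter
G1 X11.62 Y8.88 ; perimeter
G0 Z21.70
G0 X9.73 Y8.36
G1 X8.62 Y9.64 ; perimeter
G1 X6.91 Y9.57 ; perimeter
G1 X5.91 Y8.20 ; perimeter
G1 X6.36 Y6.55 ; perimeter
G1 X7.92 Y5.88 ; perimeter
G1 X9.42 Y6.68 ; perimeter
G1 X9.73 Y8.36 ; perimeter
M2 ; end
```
solid part
  facet normal 0.0000 0.0000 -1.0000
    outer loop
      vertex 4.14 14.75 0.00
      vertex 10.94 15.04 0.00
      vertex 15.40 9.91 0.00
    endloop
  endfacet
  facet normal 0.0000 0.0000 -1.0000
    outer loop
      vertex 0.13 9.26 0.00
      vertex 4.14 14.75 0.00
      vertex 15.40 9.91 0.00
    endloop
  endfacet
  facet normal 0.0000 0.0000 -1.0000
    outer loop
      vertex 1.92 2.70 0.00
      vertex 0.13 9.26 0.00
      vertex 15.40 9.91 0.00
    endloop
  endfacet
  facet normal 0.0000 0.0000 -1.0000
    outer loop
      vertex 8.17 0.01 0.00
      vertex 1.92 2.70 0.00
      vertex 15.40 9.91 0.00
    endloop
  endfacet
  facet normal 0.0000 0.0000 -1.0000
    outer loop
      vertex 14.17 3.22 0.00
      vertex 8.17 0.01 0.00
      vertex 15.40 9.91 0.00
    endloop
  endfacet
  facet normal 0.7331 0.6374 0.2372
    outer loop
      vertex 15.40 9.91 0.00
      vertex 10.94 15.04 0.00
      vertex 7.84 7.84 28.93
    endloop
  endfacet
  facet normal -0.0414 0.9706 0.2371
    outer loop
      vertex 10.94 15.04 0.00
      vertex 4.14 14.75 0.00
      vertex 7.84 7.84 28.93
    endloop
  endfacet
  facet normal -0.7845 0.5730 0.2372
    outer loop
      vertex 4.14 14.75 0.00
      vertex 0.13 9.26 0.00
      vertex 7.84 7.84 28.93
    endloop
  endfacet
  facet normal -0.9372 -0.2557 0.2372
    outer loop
      vertex 0.13 9.26 0.00
      vertex 1.92 2.70 0.00
      vertex 7.84 7.84 28.93
    endloop
  endfacet
  facet normal -0.3841 -0.8923 0.2371
    outer loop
      vertex 1.92 2.70 0.00
      vertex 8.17 0.01 0.00
      vertex 7.84 7.84 28.93
    endloop
  endfacet
  facet normal 0.4583 -0.8566 0.2371
    outer loop
      vertex 8.17 0.01 0.00
      vertex 14.17 3.22 0.00
      vertex 7.84 7.84 28.93
    endloop
  endfacet
  facet normal 0.9555 -0.1757 0.2371
    outer loop
      vertex 14.17 3.22 0.00
      vertex 15.40 9.91 0.00
      vertex 7.84 7.84 28.93
    endloop
  endfacet
endsolid part

The G0 Z moves step by Δz≈7.23 mm. The G1 loops shrink linearly with z, so the solid tapers from its base footprint up to z≈28.9. Closing with a flat bottom cap and the tapered top and triangulating gives 12 facets — a regular 7-sided pyramid, base circumscribed radius ≈ 7.84 mm, apex at z ≈ 28.9 mm.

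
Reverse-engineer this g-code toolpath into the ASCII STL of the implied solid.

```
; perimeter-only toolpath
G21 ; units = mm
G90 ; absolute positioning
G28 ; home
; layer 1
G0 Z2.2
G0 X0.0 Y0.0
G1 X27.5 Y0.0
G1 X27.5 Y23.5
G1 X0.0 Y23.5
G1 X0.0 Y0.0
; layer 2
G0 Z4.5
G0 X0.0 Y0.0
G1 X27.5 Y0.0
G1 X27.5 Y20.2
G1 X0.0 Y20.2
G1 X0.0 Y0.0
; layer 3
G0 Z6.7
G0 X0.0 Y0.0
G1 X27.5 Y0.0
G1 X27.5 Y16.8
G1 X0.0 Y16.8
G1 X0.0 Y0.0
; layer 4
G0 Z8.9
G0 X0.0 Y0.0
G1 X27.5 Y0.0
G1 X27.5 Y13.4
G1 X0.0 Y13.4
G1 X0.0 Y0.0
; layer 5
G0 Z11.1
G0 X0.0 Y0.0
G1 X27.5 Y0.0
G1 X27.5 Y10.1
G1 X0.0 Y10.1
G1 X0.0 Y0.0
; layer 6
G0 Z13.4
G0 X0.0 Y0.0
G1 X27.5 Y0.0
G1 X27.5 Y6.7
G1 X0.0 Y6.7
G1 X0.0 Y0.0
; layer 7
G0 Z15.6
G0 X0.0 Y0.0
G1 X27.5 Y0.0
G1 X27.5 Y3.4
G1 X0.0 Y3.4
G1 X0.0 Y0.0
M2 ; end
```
solid part
  facet normal 0.0000 0.0000 -1.0000
    outer loop
      vertex 27.5 26.9 0.0
      vertex 27.5 0.0 0.0
      vertex 0.0 0.0 0.0
    endloop
  endfacet
  facet normal 0.0000 0.0000 -1.0000
    outer loop
      vertex 0.0 26.9 0.0
      vertex 27.5 26.9 0.0
      vertex 0.0 0.0 0.0
    endloop
  endfacet
  facet normal 0.0000 -1.0000 0.0000
    outer loop
      vertex 0.0 0.0 0.0
      vertex 27.5 0.0 0.0
      vertex 27.5 0.0 17.8
    endloop
  endfacet
  facet normal 0.0000 -1.0000 0.0000
    outer loop
      vertex 0.0 0.0 0.0
      vertex 27.5 0.0 17.8
      vertex 0.0 0.0 17.8
    endloop
  endfacet
  facet normal 0.0000 0.5518 0.8340
    outer loop
      vertex 0.0 0.0 17.8
      vertex 27.5 0.0 17.8
      vertex 27.5 26.9 0.0
    endloop
  endfacet
  facet normal 0.0000 0.5518 0.8340
    outer loop
      vertex 0.0 0.0 17.8
      vertex 27.5 26.9 0.0
      vertex 0.0 26.9 0.0
    endloop
  endfacet
  facet normal -1.0000 0.0000 0.0000
    outer loop
      vertex 0.0 0.0 17.8
      vertex 0.0 26.9 0.0
      vertex 0.0 0.0 0.0
    endloop
  endfacet
  facet normal 1.0000 0.0000 0.0000
    outer loop
      vertex 27.5 0.0 0.0
      vertex 27.5 26.9 0.0
      vertex 27.5 0.0 17.8
    endloop
  endfacet
endsolid part

The G0 Z moves step by Δz≈2.2 mm. The G1 loops shrink linearly with z, so the solid tapers from its base footprint up to z≈17.8. Closing with a flat bottom cap and the tapered top and triangulating gives 8 facets — a wedge (ramp): 27.5 × 26.9 mm base, rising to 17.8 mm along the y=0 edge and sloping linearly to z=0 at y=26.9.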